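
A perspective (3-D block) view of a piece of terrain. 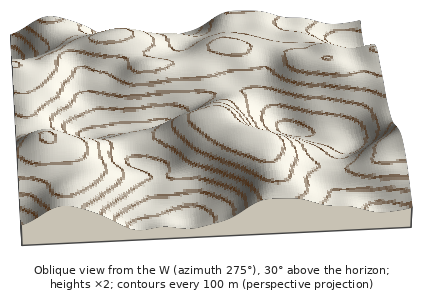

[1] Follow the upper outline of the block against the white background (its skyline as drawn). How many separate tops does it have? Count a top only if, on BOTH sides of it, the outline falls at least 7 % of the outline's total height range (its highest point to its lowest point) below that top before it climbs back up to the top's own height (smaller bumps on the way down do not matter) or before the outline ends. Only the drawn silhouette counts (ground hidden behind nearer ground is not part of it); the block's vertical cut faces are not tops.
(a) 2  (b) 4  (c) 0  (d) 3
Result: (a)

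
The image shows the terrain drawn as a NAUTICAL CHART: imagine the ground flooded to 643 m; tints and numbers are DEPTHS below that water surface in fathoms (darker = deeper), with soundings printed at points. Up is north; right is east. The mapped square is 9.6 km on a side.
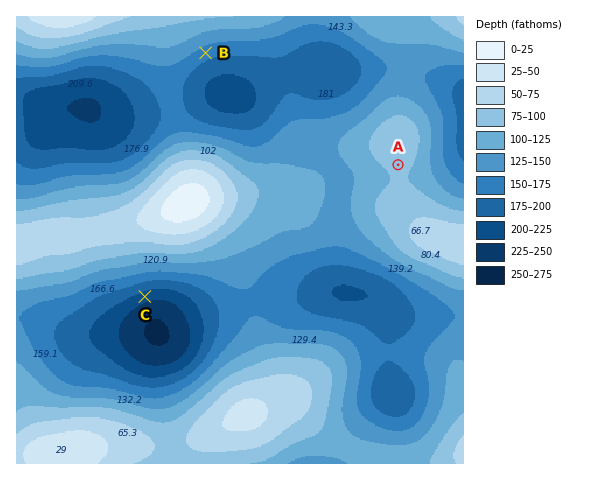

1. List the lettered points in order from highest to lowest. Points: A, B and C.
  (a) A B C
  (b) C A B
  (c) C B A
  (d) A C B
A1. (a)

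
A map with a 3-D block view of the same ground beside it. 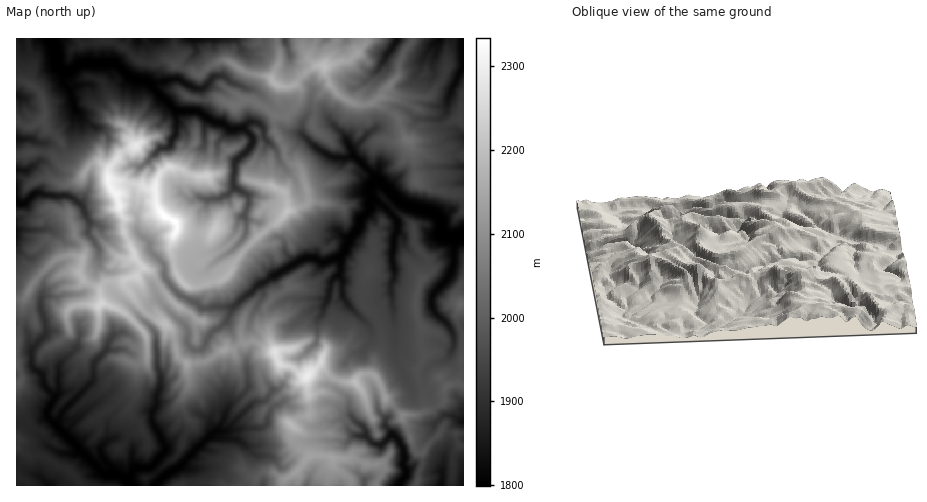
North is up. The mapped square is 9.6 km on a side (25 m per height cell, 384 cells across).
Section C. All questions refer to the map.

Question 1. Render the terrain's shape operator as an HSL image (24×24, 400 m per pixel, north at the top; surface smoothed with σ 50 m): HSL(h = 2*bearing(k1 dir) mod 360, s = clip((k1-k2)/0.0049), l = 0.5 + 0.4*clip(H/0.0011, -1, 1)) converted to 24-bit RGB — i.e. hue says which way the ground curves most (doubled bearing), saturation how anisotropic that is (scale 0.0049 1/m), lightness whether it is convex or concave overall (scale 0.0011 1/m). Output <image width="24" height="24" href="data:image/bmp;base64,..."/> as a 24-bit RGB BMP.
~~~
<image width="24" height="24" href="data:image/bmp;base64,Qk32BgAAAAAAADYAAAAoAAAAGAAAABgAAAABABgAAAAAAMAGAAATCwAAEwsAAAAAAAAAAAAAtq6HgFWCeJ2Jj7ywgVJIgVJETapshDi6P7xqsmO2g3uxkW+enJXCapLT4ILJT0C6uaDBdMWYaxx87MyTCDZN7M6qJilbyK91jqmCe6+vYqBLbT5LkUOAv8Ofg0WLL5Zj2Gx7MXpwpXaBh6iidFWTajgvk3Y70ZOWhrjBp4jVxOLtwqD4MAVa8vXGOkVir5FYta2RY6mWj0urjFB8ULJrrpZiYqikfjywl7RhsH9UMYNUhFNEnU5zc02Qu711W7BqpphWKIQlSxYIQrgAMwAYquKcy3XEf8HMoa14hEFkmUukYaOvq3upfIOYnr2MUSZxqKlsqr2FaEuUNmSNqUJyG3KC2vHmxGeTV4pSmFA6mg+RwssAy/fmmnDPLYItc3Ell6V5RnGVy202dUi/Z45dlXKKrpmDHTRJ0pOGjJ5YZ5V+PlyDJKh9Rc0hVzYX1c5lRHGOZC5y1+/HjA3uMbmfbUpDvoGpZEmayuLBqCuJQEWeTp1SoVJVblVgp4JkE1Bxv3pTzMqgg118U26AMGmYwy45G4JI8PTXK22IVVzl5cnzge28WzhefGWGf5GnmoTBx8Imy6ddMWFnzaucHjmEoqPXzovWATjgQc/Hz8rvt2vFmL5+KSBavE6DaP+eNpfS8K21ESIcjJ9BullWb1l3mIR7WohZsWx0tzk2U6TQxW+PPyKdF8k2oqwj0m4pzwDQgup1XEARLEWO2LXnVXDLy/HfyaTsIHX/+eekikiqUXt5l3tqb2l6jpJ8opeCKo6/wVFJJlee7eOOCxIo+OjTJwwbmP+QeQDJn33h2zinKOPFOih5nMA+08mVHTIZiI48fkIue2Bik1uMk5t6bWN/hq2GeLbJpyERoMuBIRle6tf0d1fg+MTzmtrxzxmsQ8teR2v1CKEyelEaCTwe4HKguKpLsWV8oIZbLoaAokFks4BQlKWOWUN7wdadKgs51OnV6Ju4FiREWnwWYHwa1cVnmEaEoMV1OcquPQAWhNrvs4zWjrR9Bi0RN8W81pfOdYyxKGeF3jHVs7CVkaVrQjaH1bSeCSol266aS3iB6YPiPm/Eut2iJSVswUQ64rWKMxe8cu5wdFheUZGW8drkblaKIGEYBjcE4pSQ30e8JBl7trGbv8mvIxRcoamL3rbVEFRViUGWOYBYgH3U6+HAEgtA0E7L1fDHKQopqtV7ZHd0lJ9GFZxR45zBZ5u21HPZG0UMktwiFl5bwpaSycaaGzeHlsqDuWuxKU2mbGYqg5s9azk7MeRCkhZ24tlkSRUhK1dM8/DAOF2A4cDRSMbADjX052e3Wqk+W4GDYI9OekAjK3x84sy4DREv5OWmOUJYe3FAh5jVx6zUwOThXBR7w0ye2vLELSNrxurfs+nmVEuvfp3J5IavBBdfQ7tX7s7ibGG0f1BmtOTBE0FH1rBsHIfDsmI+ZzFH0llSfn8MbHsSVjwFLBUHhkdC5vXWMCllwuSiRzEsTi8SK0AIGa0CMwAPyMg0itSJyG2waHvCc503eTeHW7NZXyU9n3lEfsTHnNLTVtZlqqXfbmnF7Lr0XNnHcstjV5Pf9ZbNXUKMwM7u39f0AAJI1vX0mN/Wbi9UqcyKbW2t273gSU2nbTRhOpuT0ODKcHaUkaZhiZnTOa+kbJ6RRn2cgMzm+KHCXpANADMb8MblU3s7gTsosAARYNMbxW6dMVy2s86wRRMaXo8YYRZBOZpTtsF8gKluYZpnlklTaWUjh3UzYriDUnR5pKcpqEAo9NfdtoL/ADMh5IhbAHb5k4rgXACs4xUEmtSELggSq+vQXhuRMs6EwaHTjK66j6y8cWqMlZRclqTPmseWW4J4WDVRiCNfqvW8tJc+jl8vRhyY5+iNLwsEZToQDlkKhcgmtWxwO6WxiFY6m0lvladeI0koncOQbVM3SYuAun6qVykwuMmYd12OWUqaWaSEiLVYp2JefDhIaR8xP6n2u8Dov9Dlp6nksEJ0dXFCSKaNj0VtktzLnJ/br5zWTaqWh5HNa7NeUTibmcfEi7aIYkNoZZ23fcGljGZbZVc+YiklT9QNbDMKB0UIlTEQSygWoN7jn6bepDiuhNBmXHw4N2Mqa1O315RkUHVVxoCEF09cm5t8kXZWkFRgQm86ZFo5XDE6kIfFhIHGvcfmfLbU4Z3tzvD1ZpDYuUpIKTSN1Yy6zcvpr4LHe9BwCSks5cCsQGpwmVmqNme7iahXf09wfFyZtojAkYm4e8PEU6Z0WIJ9mLB4Vip6UnUqhVkqjUBTVKl8Ygu+vNOxTIawaFGb68C/NnnDCpqkxoaBL2NnwE5r"/>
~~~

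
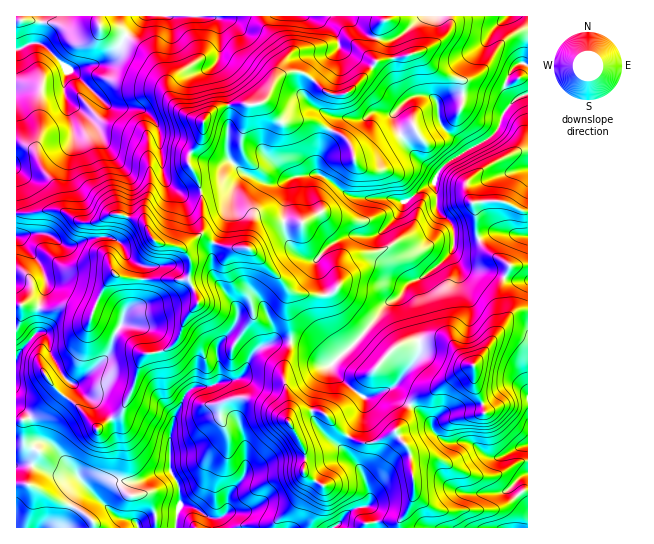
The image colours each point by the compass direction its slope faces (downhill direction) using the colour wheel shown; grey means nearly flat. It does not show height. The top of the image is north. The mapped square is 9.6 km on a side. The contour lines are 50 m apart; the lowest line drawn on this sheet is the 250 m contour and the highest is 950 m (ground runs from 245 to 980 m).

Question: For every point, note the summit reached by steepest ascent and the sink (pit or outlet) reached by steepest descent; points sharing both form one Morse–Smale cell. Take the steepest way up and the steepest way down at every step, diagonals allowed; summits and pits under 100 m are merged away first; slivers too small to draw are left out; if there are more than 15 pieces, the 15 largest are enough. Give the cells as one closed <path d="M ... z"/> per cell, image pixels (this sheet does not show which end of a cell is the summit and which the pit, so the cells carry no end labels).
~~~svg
<path d="M527 16l-141 0-7 11-6 22 0 8 3 5-23 27-10 6-10 0-7-3-13-12-8 10 0 7 6 8 20 11 9 2-7 5-10 23-6 15 1 14-21 1-19 8-11 0-16-8-9-1-24 13-17 5 2 38-4 4 20 10 12 3 18 0 34 33 5 9-1 20 4 16 0 15 12 3 10 5 14 16 3 0 26-23 30-38 11-5 14-18 14-5 26-24 6 10 10 7 26 3 17 8 18-1-1-14-17 0-20-12-7-7-7-15 0-18-3-8 6-4 24 0 19 10 6-1z"/><path d="M202 236l-4 0-18 11 7 6 4 8-2 21 8 15 0 8-10 12-8 21-14 13-22 2-28-26-49-20-20 2-16-5-14 2 1 222 195-1 0-8-2-2-19-10-11-2-1-20-8-12-2-7 0-25 6-26 10-21 5-5 5-2 14 0 12-6 14-1 9-6 7-17 8-9 18-7 13 0 1-15-4-16 1-20-5-9-34-33-18 0-12-3z"/><path d="M290 341l-13 0-18 7-8 9-6 14-4 6-11 4-9 0-12 6-14 0-10 7-10 21-6 26 0 25 2 7 8 12 1 20 11 2 19 10 3 11 121 0 16-17 11-4 8 0 2 2 4 12 23 0 10-11 7-20-4-36-3-7-8-8-5-8-18 10-16 2-18-10-18-20-7-2-21 2-8 8 0-14-5-26 0-14 7-20z"/><path d="M142 16l-126 1 0 196 14 0 27-4 25 14 11 0 21-10 9 2 20 6 12 20 28 6 20-16-2-38-19 0-8-4-9-8-5-31 0-17-5-12-10-10-8-3-22 0-8-3-35-34 1-2 13-4 15-1 10-5 13-21z"/><path d="M307 16l-164 0-19 22-13 21-10 5-15 1-13 4-1 2 35 34 8 3 22 0 8 3 10 10 5 12 0 17 5 31 9 8 8 4 19-1-4-14-9-16 0-4 15-23 0-12 2-5 12-10 8-3 37-2 5-5 8-17 10-8 16-1 12 8 10-11 6-12 10-8 0-8-6-11-8-7z"/><path d="M451 252l-26 24-14 5-14 18-11 5-30 38-25 23 2 6 30 26 7 0 13-6 8-2 11 12 8 4 7-8 14-5 36-25 7-2 34-47 9-7 11-2-1-29-17 0-17-8-26-3-10-7z"/><path d="M57 209l-41 5 1 91 13-1 16 5 20-2 13 6 12 3 10-25 13-16 16 4 41 1 12 0 6-3 2-16-4-8-8-6-24-6-12-20-29-8-21 10-11 0z"/><path d="M301 72l-12 0-10 4-17 27-37 2-8 3-12 10-2 5 0 12-15 23 0 4 9 16 5 14 16-4 24-13 9 1 16 8 11 0 19-8 22-2-2-13 6-15 10-23 7-5-9-2-22-13-4-6 0-7 7-11z"/><path d="M411 405l-3 4-4 12-8 9 15 24 4 33-3 14-11 17-2 9 128 1 1-21-15-18 0-4 15-12 0-27-11 2-16 9-10 0-20-14-21 0-7-3-10-9-4-10z"/><path d="M527 309l-10 2-9 7-34 47-7 2-36 25-14 5-6 6 18 18 4 10 10 9 7 3 21 0 20 14 10 0 16-9 11-3z"/><path d="M291 341l-7 26 0 14 5 26 0 14 8-8 21-2 7 2 18 20 18 10 16-2 16-8 8-8 8-20-7-4-11-12-8 2-13 6-7 0-16-12-34-36-10-5z"/><path d="M117 275l-3 0-9 10-13 30 27 14 24 24 11 0 13-4 12-11 8-21 10-12 0-8-8-15 0-4-6 2-53-1z"/><path d="M385 16l-77 1 21 8 10 16 0 8-10 8-16 22 13 13 7 3 10 0 10-6 18-19 5-8-3-5 0-8 4-18 8-12z"/><path d="M503 201l-24 0-6 2 3 10 1 24 13 16 17 11 20 1 1-54-6 0z"/><path d="M369 507l-8 0-11 4-15 16 30 1 2-5 8 0-2-10z"/>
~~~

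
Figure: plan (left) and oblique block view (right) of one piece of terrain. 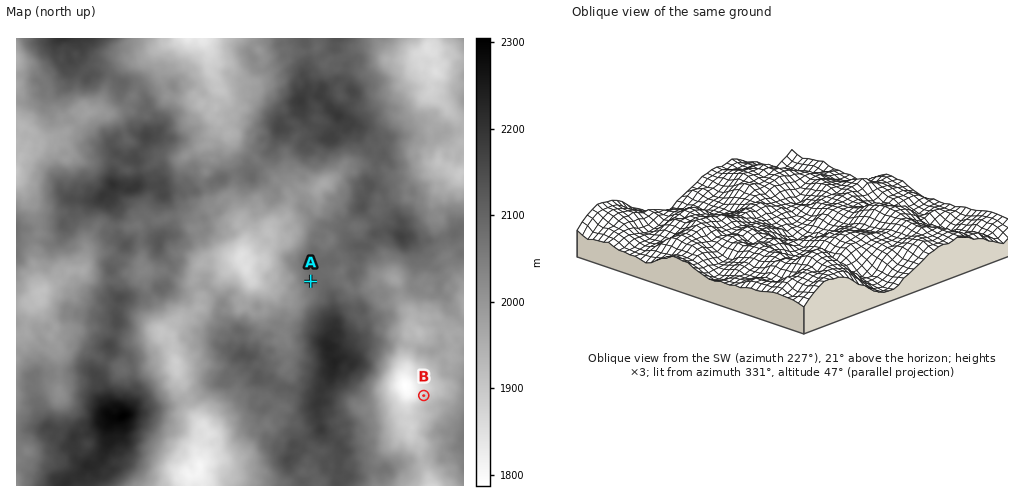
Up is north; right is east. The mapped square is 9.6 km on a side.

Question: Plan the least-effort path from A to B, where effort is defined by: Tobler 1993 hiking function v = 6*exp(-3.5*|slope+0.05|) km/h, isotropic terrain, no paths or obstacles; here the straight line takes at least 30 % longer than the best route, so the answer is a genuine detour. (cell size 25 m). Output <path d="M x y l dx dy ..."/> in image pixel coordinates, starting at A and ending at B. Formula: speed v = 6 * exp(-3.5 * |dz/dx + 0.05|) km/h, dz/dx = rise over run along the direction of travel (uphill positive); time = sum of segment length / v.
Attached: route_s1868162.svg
<path d="M311 281l17 0 7 4 4 0 11 6 6 0 12 5 13 11 2 1 7 0 3 2 4 7 0 13 6 12 3 3 5 3 1 1 5 9 1 1 5 3 2 2 5 9 0 7 1 3 0 4-1 3-6 6"/>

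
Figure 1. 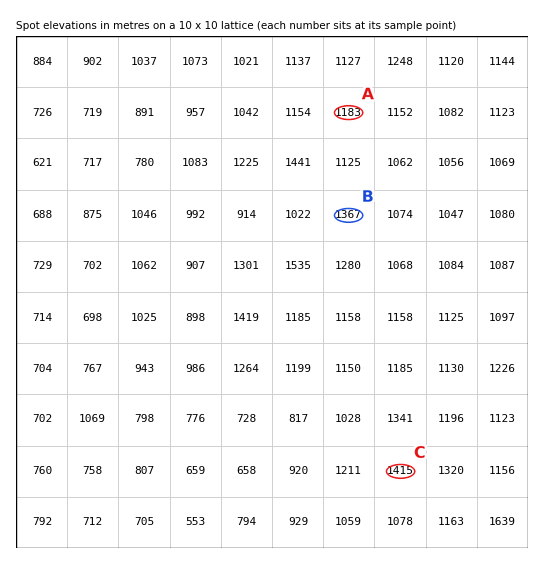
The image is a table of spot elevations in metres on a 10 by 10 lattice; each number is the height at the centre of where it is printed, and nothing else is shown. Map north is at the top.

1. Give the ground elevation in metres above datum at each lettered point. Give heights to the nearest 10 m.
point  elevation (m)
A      1180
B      1370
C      1410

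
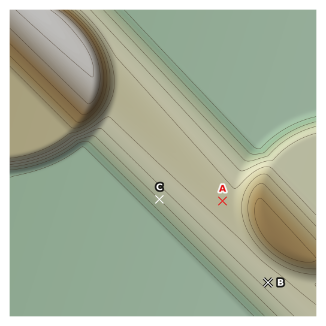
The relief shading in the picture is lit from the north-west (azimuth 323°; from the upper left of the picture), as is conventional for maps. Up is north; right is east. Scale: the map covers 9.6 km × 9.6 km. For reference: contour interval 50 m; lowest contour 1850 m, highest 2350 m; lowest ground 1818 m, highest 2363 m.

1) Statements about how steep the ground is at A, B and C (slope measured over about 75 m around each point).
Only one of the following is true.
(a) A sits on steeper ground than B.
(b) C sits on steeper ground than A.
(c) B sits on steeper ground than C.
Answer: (b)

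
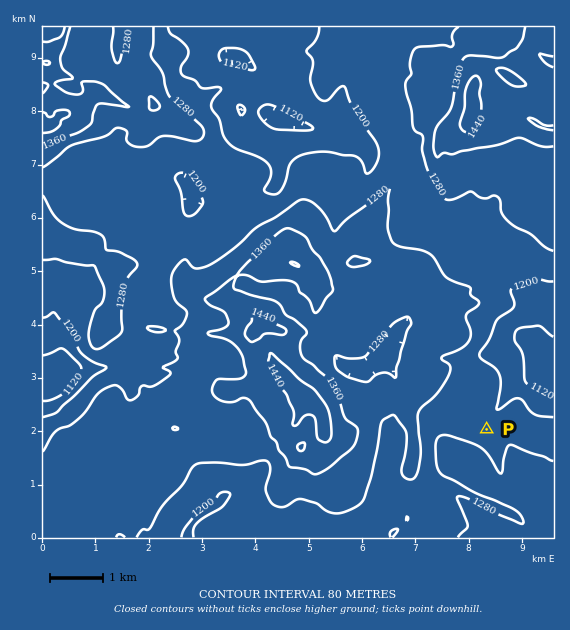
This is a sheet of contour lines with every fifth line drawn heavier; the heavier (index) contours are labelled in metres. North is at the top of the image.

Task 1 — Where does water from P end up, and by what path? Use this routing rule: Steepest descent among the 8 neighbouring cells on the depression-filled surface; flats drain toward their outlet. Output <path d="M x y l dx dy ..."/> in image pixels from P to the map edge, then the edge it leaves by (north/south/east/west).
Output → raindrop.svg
<path d="M487 429l0-12 20-18 0-2 16-16 6-1 8-4 8-8 8 0"/>
exit: east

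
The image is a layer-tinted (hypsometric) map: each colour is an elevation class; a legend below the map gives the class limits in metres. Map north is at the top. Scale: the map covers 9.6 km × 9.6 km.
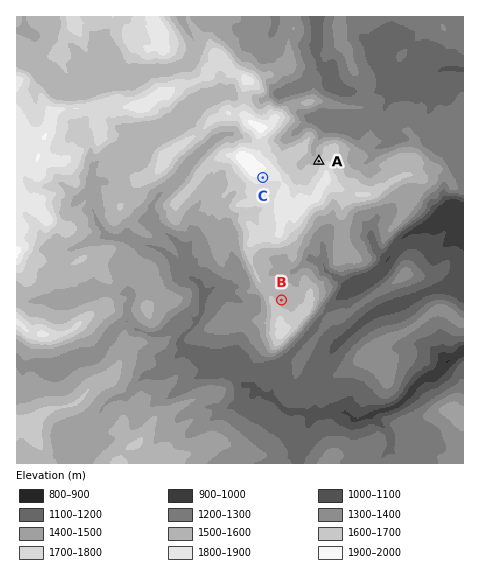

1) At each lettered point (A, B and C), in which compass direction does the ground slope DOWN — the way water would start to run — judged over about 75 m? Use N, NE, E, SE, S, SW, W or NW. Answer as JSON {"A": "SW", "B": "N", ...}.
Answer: {"A": "NW", "B": "NE", "C": "SE"}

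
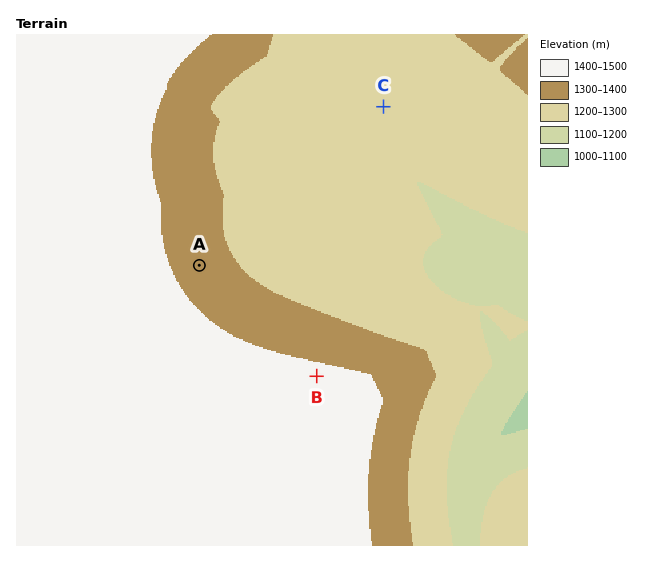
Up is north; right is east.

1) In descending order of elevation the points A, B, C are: B A C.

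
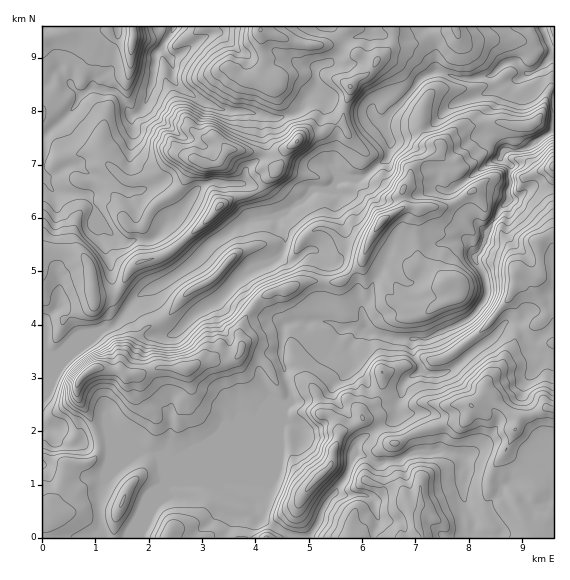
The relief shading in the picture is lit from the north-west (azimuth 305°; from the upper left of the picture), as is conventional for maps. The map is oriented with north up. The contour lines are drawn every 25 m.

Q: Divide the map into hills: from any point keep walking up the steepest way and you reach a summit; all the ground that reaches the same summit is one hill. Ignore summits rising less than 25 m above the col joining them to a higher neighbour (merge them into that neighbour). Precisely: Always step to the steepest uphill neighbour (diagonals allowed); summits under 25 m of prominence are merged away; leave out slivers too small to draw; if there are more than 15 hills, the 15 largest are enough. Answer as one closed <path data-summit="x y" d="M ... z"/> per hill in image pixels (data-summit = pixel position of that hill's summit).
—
<path data-summit="548 408" d="M513 322l-6 0-18 19-38 29-11 4-12 0-7-4-12 7-7 10 0 6-5 12 0 11-6 6-11 4-16 11-7 7-2 8 21 11 23-2 14-8 10-2 9 2 11-3 18 5 4 4 2 12-4 13 0 13 3 11 8 15-1 9 3 6 77 0 1-178-19-10-16-23z"/><path data-summit="92 369" d="M315 250l-7 0-9 8-10 4-10-5-8 5-20 7-34 33-22 12-19 19-3 0-7-8-8-12-5-12-2-12-14 8-24 29-13 4-21 17-24 10-12-4-1 74 7 2 10 13 9 4 8 0 5-4 30-3 20 10 13 4 9 0 18 8 9-2 77-32 23-21 7-1 3-4 0-10-9-34 2-30 12-6 31 0 0-10-3-4 3-46z"/><path data-summit="196 160" d="M163 49l-8 6-2 28-7 20-7 10-8 3 3 16-4 20 0 20-4 9 1 2-2 1 0 5-13-4-15-10-6 0 0 12-4 9 7 9 1 10 12 16 16 11 8 0 5-3 13 2 6-3 10-13 14-12 18-24 14-7 30 1 4-4 1-10 14-10 6-7 0-8-4-11-1-18-14-4-18 0-10-2-16-7-22-13-8-10 0-15z"/><path data-summit="321 475" d="M323 321l-28 0-12 6-2 30 9 34 0 10-3 4-4 0-68 67-2 5 1 7 9 9 13 8 13 4 14 16 29 17 16 0 2-2 9-15 6-16 21-28 11-33 7-7 16-11 11-4 6-6 0-11 4-8-1-3-13 1-12-4-6-4-6-11-8-8-5-21 11-17-6-3-14 2-8-6z"/><path data-summit="381 221" d="M391 141l-4 18-23 18-8 2-16-2-9 13-16-1-12 12-28 16 3 11 7 8 0 9-6 10 4 4 6 3 4-1 15-11 9 1 8 8 1 12-3 14 0 22 3 4 0 10 15 8 14-2 5 3 6-1-4-24 8-9 3-12 23-45 7 0 6-5 14 0 13 9 29-4 6 5 5 11 10-18 1-5-24-24-8-12-1-7-9 2-8-6 1-10-11-8-5-14-5-4-12-6z"/><path data-summit="261 29" d="M332 26l-157 0-13 22 9 12 2 19 2 4 28 19 20 8 24 1 18 6 15 1 15-4 7-6 4-9 9-11 2-21 14-5 10-10 2-8 4-4z"/><path data-summit="517 271" d="M540 187l-9 0-11 10-11 2-8 9-14 23-2 10-10 15 0 5 10 15 2 12-1 9-8 12-10 10-15 8-25 11-12 0-3 2 0 12 10 19 5 3 12 0 11-4 38-29 18-19 6 0 5 3 17 25 13 8 6 1 0-170z"/><path data-summit="419 527" d="M443 450l-11 3-19 0-14 8-10 0-6 2-7 0-12-8-9-2-9 24-21 28-6 16-10 16 166 1-2-6 1-9-8-15-3-11 0-13 4-11-2-14-4-4z"/><path data-summit="449 280" d="M423 234l-14 0-6 5-7 0-6 9-5 16-12 20-3 12-8 9 0 8 6 18 25 7 35 0 40-19 15-16 4-10-1-13-11-19 0-8-4-9-6-5-29 4z"/><path data-summit="133 37" d="M173 26l-130 0-1 110 2 1 30-29 7-14 12-7 23 6 9 10 6 12 8-2 7-10 7-20 2-28 8-8z"/><path data-summit="93 291" d="M43 175l-1 146 18-15 7 7 12 22 16-1 5-4 13-4 14-17-13-9-4-39-15-42 0-10-4-9-7-6-27-1-5-3z"/><path data-summit="220 205" d="M217 182l-6 0-14 7-18 24-14 12-10 13-6 3-13-2-5 3-8 0-14-9-14-17 15 45 4 39 6 6 7 3 16-16 37-20 11-8 21-23 39-23 12-2-4-21-7-10-8-3z"/><path data-summit="297 141" d="M316 93l-7 2-7 13-7 6-15 4-18-2 0 17 4 11 0 8-6 7-14 10-4 14 10 3 5 5 7 27 12-1 9-4 18-12 12-12 16 1 8-13-8-10 6-20 0-22-11-26z"/><path data-summit="351 87" d="M429 26l-4 0-12 12-16 0-21-4-4-3-5 4-19 4-12 19-8 5-11 4-2 21-2 4 28 14 30 5 12 12 40-46 14-6-2-27z"/><path data-summit="53 515" d="M44 427l-2 1 0 109 57 1 2-3 0-46 9-16 28-22-27-12-30 3-5 4-8 0-9-4-7-11z"/>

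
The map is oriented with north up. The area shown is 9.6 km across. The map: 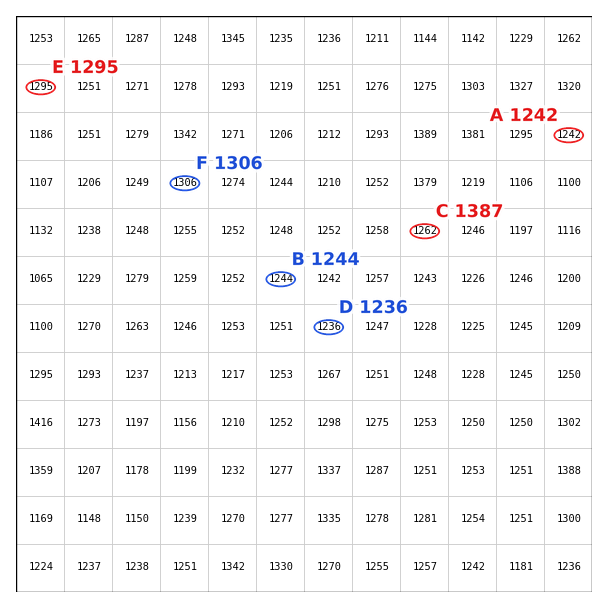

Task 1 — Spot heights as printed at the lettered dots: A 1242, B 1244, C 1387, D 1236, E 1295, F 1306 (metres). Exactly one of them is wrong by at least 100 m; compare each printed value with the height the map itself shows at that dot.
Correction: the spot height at C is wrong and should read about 1262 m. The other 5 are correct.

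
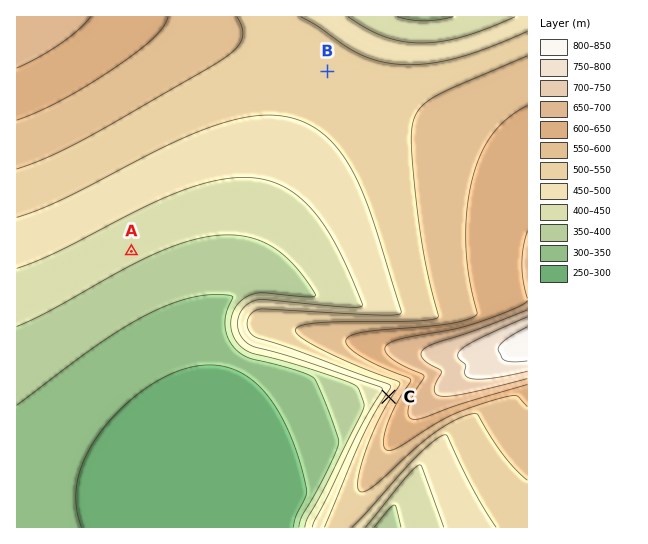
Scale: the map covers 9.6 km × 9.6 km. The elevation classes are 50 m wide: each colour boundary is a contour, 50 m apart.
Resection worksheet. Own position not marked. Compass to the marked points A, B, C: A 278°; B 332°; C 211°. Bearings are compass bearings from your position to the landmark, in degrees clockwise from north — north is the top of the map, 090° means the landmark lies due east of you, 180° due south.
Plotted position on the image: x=448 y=297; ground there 570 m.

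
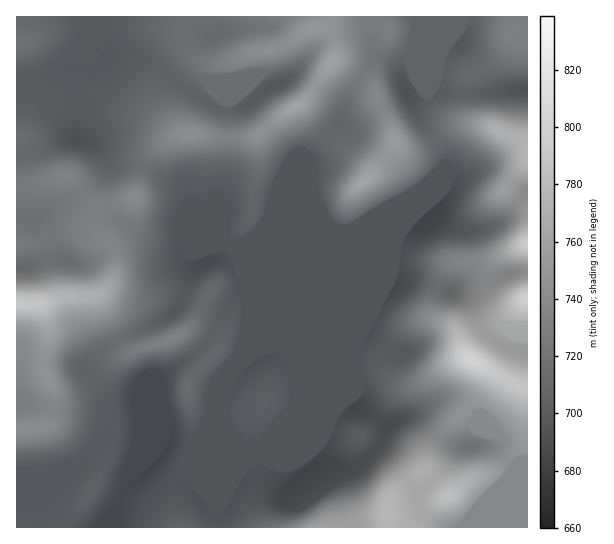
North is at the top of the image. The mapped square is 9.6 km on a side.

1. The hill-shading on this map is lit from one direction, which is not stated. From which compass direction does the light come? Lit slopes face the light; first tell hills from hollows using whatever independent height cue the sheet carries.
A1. S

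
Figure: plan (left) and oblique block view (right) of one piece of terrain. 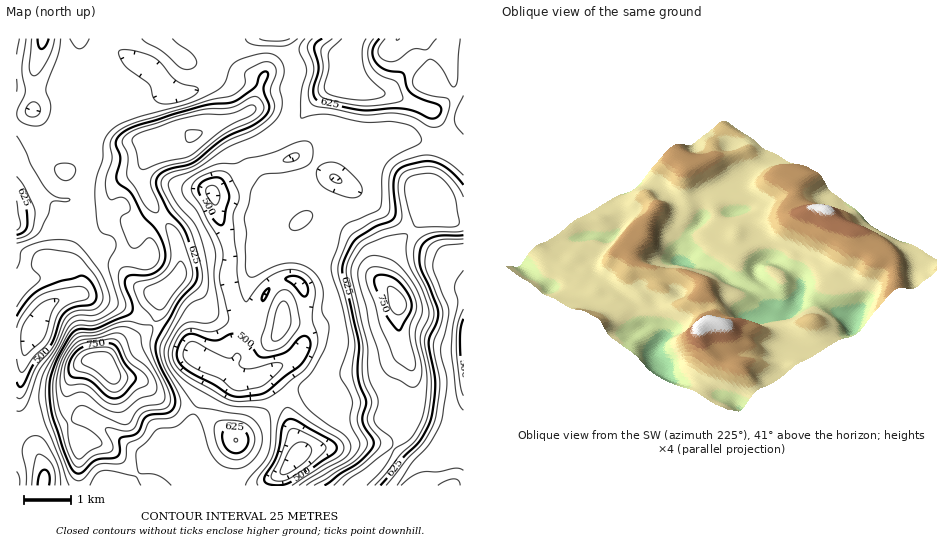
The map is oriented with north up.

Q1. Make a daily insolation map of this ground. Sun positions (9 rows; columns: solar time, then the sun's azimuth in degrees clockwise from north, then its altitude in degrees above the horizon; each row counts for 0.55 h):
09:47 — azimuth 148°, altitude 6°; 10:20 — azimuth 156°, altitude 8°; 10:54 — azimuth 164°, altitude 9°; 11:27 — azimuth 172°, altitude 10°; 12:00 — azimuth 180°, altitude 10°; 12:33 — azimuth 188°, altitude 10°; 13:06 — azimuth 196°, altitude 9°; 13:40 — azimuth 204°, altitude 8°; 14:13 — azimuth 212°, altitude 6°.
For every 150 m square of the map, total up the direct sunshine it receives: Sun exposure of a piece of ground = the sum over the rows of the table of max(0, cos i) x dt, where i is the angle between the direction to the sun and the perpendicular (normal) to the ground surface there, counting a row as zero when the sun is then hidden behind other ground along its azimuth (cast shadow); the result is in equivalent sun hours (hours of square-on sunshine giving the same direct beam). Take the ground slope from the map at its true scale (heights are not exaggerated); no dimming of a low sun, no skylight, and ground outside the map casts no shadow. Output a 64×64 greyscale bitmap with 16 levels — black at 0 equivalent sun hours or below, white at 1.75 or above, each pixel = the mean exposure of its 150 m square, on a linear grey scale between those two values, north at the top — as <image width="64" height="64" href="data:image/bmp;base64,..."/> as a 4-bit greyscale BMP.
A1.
<image width="64" height="64" href="data:image/bmp;base64,Qk12CAAAAAAAAHYAAAAoAAAAQAAAAEAAAAABAAQAAAAAAAAIAAATCwAAEwsAABAAAAAAAAAAAAAAABEREQAiIiIAMzMzAERERABVVVUAZmZmAHd3dwCIiIgAmZmZAKqqqgC7u7sAzMzMAN3d3QDu7u4A////AGd3ZXm6h3eIh2VEVWZmd4iHYwAAAAABI1et24VEVCI1VniHisypiZmGQ0RWZnd4iJmqYQAAAAAAJHrdt1REMiNFeamb3czMyoZUVWZmd3iaqbzHIAAAAAABN6zKdUREM1V5qqu83v7JdmZmZmZ3iry6mspjEAAAAAATasynZVVVZniau5rO7adndmZmZnebzcqYmnVCEAAAABE3vuuGZmZ3iZqpiJqXZomHd3dmd5qqqYd4h2VEMzMzM0WM/admZniZmZhmZURq3Kh3d3Z3iHZndnd4iImZh2eIh3nNuXZmeJmallQzNr7sqIh3d3d1MjRWZ3irzMuYirupiJu6h2ZneJqWQzV7zLqZmZh3d1MQEkVomrzLqYeKuph3ibqHZlZ3ipdVaby6mr3duYd1MQASRWiszLmHdmd3d3d4mYdlRWeJiHiavLmb7/7Jh2QhABI0Z5qpmHdmVERmZmeIdmU0Z4iImavNy6ve25dlQyEAABJGiIh3dmZVVWZmZ3h3ZCNXd4maq97suqqXVERCEAAAACV3h3Zmd3iHdmZ3d3dkI0Zniru8zcy7qWQzMyEAAAAAE1Z3Zmd4mqh3d3d3d2QzRVZ6zdzLqqqXQiIhAAEREiIRNEVmZ3iZmHd4iHZmZTM0RGnO3Ll2ZUMiEQABI1ZmVCIRI1Zmd3d3eImYZVZlMiIzR73bl0IRIiIQABJFZ4iHVCESRWZmZnd4mZdURVUyIRI0aZhlMREiMyISRWd2eKu4ZCI1VVVWZ3iZdURFVUMQARESMzIjMzNEVEVniHZ4rO2nQzRWVVVnd4dkRFVVVCEBEQAAACNERWd3ZompiJmazcllRFZlVnd3d1RFZmZUMhIRAAAAFFVniZmJq6mZqYebu5dlVmZ4iIiGVWd3ZmVDMyEAAAATRGeau7zMuqqYZWibuodmZ4mIiHZnmYd3dlRDMQAAAAERNpq83dy6qYdVVomYh2ZomYiIh3iql3iXZUMhAAAAAAI2q6qrqpl3d2VWZmZ4dniYd4mZmZmHial1QxAAAAAAJXm7upiIdlZ2ZVVlVWd3eId3iquod2Z5qoZTEAAAAAFHmqq7mHdlVnZURVVVVneIh3iIiHZURWiamGUxAAAAFXiYib3Jh2VXd3UzRERVZ4mIiIZUREM0V4m6mGQhAAFXiHZnreyXVFd4l0IjNWZniYiZhjIzMzRWaJmYhlQyR4h0IjWL3JdUV4mqYhJXiHiZiIhkIiMjRWZlZmZmVVeYdSAAE1iZdlZniau4Z5uoeJmHdTERIiNGd3VDNFRGmpdjEAABNWZWZ3d4is3d3Kh3d2VCABIjNFZ4dlVERWmpdlMhABI0REZ4dmd4q83Kh2VURCERI0RVZmd2d3iJu5hlVWVDRVVERnd2Zmd4mYd2ZDMzMzRFVmZmZoiZq7y6h2VWiHd3ZURVVWd2Zmd3dmZlMiM0VVZnd3d33cy7qZh3d2eZmJh1RFVFZ2ZmZnd2ZmVDIRNEVomrqs3/26qZiHeIiIiZmGRERDRmZmZneId3ZlMQASJFit7//9uoiIiHd4iId4mXQzRDNGZ3ZmZ4iHdmUxAAASRpzv/+Znd3d3d3iHZWiYUhIzIkZ3dmZmZ3d2ZUIRAAJHiaqpdWd3d3dmZ3ZUeZcxEjMzVmZmZmVVZnZlQzIQJWiId3ZWVWZ3d2ZndlaaljIjMzRFRVZmZlVVZlVUQzRXd3ZmZmVEVmZmZmd3eal0MzMiNERVZmZmZVVVVERFVnd3ZmZlU0RmZmZmZ3mql0M0RDNFZ3ZmZmZmZVQyI1Vmd3dmZlVDRWZmZmZmirqGQ0VmZ4iIh1VmZmZlQiJGZ2ZmZmZlQyNFZmd2ZmZ4mYd3iJqrypiHVVVVZmVDRoiHZmVEREQyI0Vmd3dmVVZniK3t7u7tyodlQzM0VmeJmHdlQyESIRElVmZmZmZURVZ5vv///93Kh3ZDIRJGiqqHdmUxAAAAATZmZlVVVmVWZnib3v//26mIiIh1Q0aJmHdmZTEAAAATRmZVVVVWZniHd3eJq9/9qIiJmruYZnd3dmZlQxAAATRmVVVWZmZmeJh3Zmd4rf/bqYeImrqHZnZmZmZUQzNFVmVVVWZmZmUzRVZmZmZ5z//cqHd4mpdmZmZmZmZVZ3d2ZEVVZmZmZSAAESRWZmaL7//sl3eIh3ZmZ3d3d3eJmXZDIjVmZmZlMQAAABI0VVac7//JdneHd3d4iIiImau6hUQhNGZmZmZTEAAAAAASIjWL3uuGZoiJmrzMy7u8zLqHV2VVZmZmZlQxAAAAAAAAABR5qYdmi83v/////u25d4iJmYdmZ3d3ZlQgAAAAAAAAACNFZmaL/////v/tuGMiWJiZh2Zmd3dmZVQQAAAAAAAAATRWZnnO7cupmZhTEAFHh2ZmdmZmZmZmVUEAAAAAARETVmZmVomYh3ZlVUIRJGeFVFVnZmVVZmVURFVUMiM0REV5d2ZERWZmVUMzVVRWeHVURWZmZmZVVUM1eIiHZVVmZWiHZlREZmZUIRJXiHiHZmVEVnd3ZmVUNGiZmYd2ZUQzJFZmZlVmZlMhEkeZmYdndkRGd3dmZVV4mpmHZmZlQyIRNWeIh2ZmVCIiRniZh2d2REV3d2ZmeKu6mGVVZlVDIhE1Z4mGZmZlQzM0Vnh3d3ZERniHZmeJqqmGRFVmVUQhABJGdlM0VniGVERFVmZ3dlRWeId3eIiJl1RFVmZmZTEAABIiESNWi8uFREVERX"/>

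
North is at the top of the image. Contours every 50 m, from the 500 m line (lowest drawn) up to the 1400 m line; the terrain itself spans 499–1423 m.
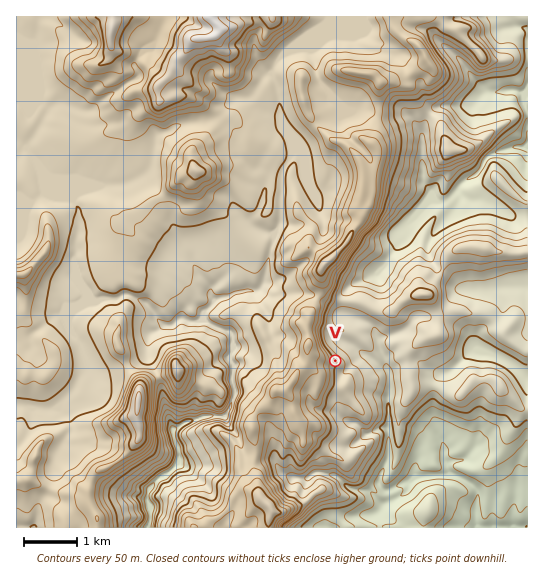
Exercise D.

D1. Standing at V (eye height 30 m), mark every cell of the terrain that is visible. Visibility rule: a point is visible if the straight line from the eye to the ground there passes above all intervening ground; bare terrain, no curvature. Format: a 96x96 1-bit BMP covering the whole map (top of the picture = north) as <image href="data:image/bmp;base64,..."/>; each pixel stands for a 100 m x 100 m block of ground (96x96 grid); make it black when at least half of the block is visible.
<image width="96" height="96" href="data:image/bmp;base64,Qk2+BAAAAAAAAD4AAAAoAAAAYAAAAGAAAAABAAEAAAAAAIAEAAATCwAAEwsAAAIAAAAAAAAA////AAAAAAAAAAAAAAAAAAAAAAAAAAAAAAAAAAAAASIAAAAAAAAAAAAAAeYAAAAAAAAAAAAAAfMAAAAAAAAAAAAGAfMAAAAAAAAAAAAGAbMAAAAAAAAAAAADg7EAAAAAAAAAAAAD/4AAAAAAAAAAAAAB/4AAAAAAAAAAAAAAAwAAAAAAAAAAAAAAH4AAAAAAAAAAAAAAD4AAAAAAAAAABgAAAcAAAAAAAAAADwAAAGAAAAAAAAAAD4AAADAAAAAAAAAAAAAAADAAAAAAAAAAAAAAABgAAAAAAAAADAEAABgAAAAAAAAAOAEAABwAAAAAAAAA+AEAABwAAAAAAAAA8AEAAAYAAAAAAAAAAAGAAAIAAAAAAAAAAOOAAAYAAAAAAAAAAMPAIAwAAAAAAAAAAAHAcGAAAAAAAAAAAAHg8GAAAAAAAAAADCHg+GAAAAAAAAAAPvHgfeAAAAAAAAAAf/vAPcAAAAAAAAAAf//gPYAAAAAAAAAA///gH4cAAAAAAAAAf//IA/8AAAAAAAAAf///AD8AAAAAAAAA////AD8AAAAAAAAB/+//ADwAAAAAAAAB/8//ADAAAAAAAAAB///+ABAAAAAAAAAB///+AAAAAAAAAAAB///+AAAAAAAAAAAB//8/AAAAAAAAAAAA//8eAAAAAAAAAAAAf//+AAAAAAAAAAAAf8H+AAAAAAAAAAAAcAH8AAAAAAAAAAAA+ADgAAAAAAAAAAAA/ACgAAAAAAAAAAAB/ADgAAAAAAAAAAAB/gBgAAAAAAAAAAAAfwBAAAAAAAAAAAAAPwAAAAcAAAAAAAAAH4AAAA8AAAAAAAAAD+AAAAcAAAAAAAAAB+AAIAAAAAAAAAAAA8AAAAAAAAAAAAAAAcAAAAAAAAAAAAAAAfAAAAAAAAAAAAAAAPgAAAAAAAAAAAAAAHwAAAAAAAAAAAAAAH8AAAAAAAAAAAAAAD+AAAAAAAAAAAAAAAPAAAAAAAAAAAAAAAPgAAAAAAAAAAAAAAPwAAAAAAAAAAAAAAHJwAAAAAAAAAAAAAGHwAAAAAAAAAAAAAEH8OAAAAAAAAAAAAGH/MAAAAAAAAAAAAGH/oAAAAAAAAAAAAAH/oAAAAAAAAAAAAAP/gAAAAAAAAAAAAAP/4AAAAAAAAAAAAAHgcAAAAAAAAAAAAAHAPAAAAAAAAAAAAAHAHgAAAAAAAAAAAAHADwAAAAAAAAAAAAOABwAAAAAAAAAAAAOAAQAAAAAAAAAAAAMAAAAAAAAAAAAAAAIAAAAAAAAAAAAAAAIAAAAAAAAAAAAAAAeAAAAAAAAAAAAAAAfgAAAAAAAAAAAAAAfgAAAAAAAAAAAAAAPwAAAAAAAAAAAAAAfgAAAAAAAAAAAAAAOAAAAAAAAAAAAAAAMAAAAAAAAAAAAAAAIAQAAAAAAAAAAAAAIBgAAAAAAAAAAAAAADgAAAAAAAAAAAAAADAAAAAAAAAAAAAAAAAAAAAAAAAAAAAAAAAAAAAAAAAAAAAAAAAAAAAAAAAAAAAAAAAAAAAAAAAAAAAAAAAA="/>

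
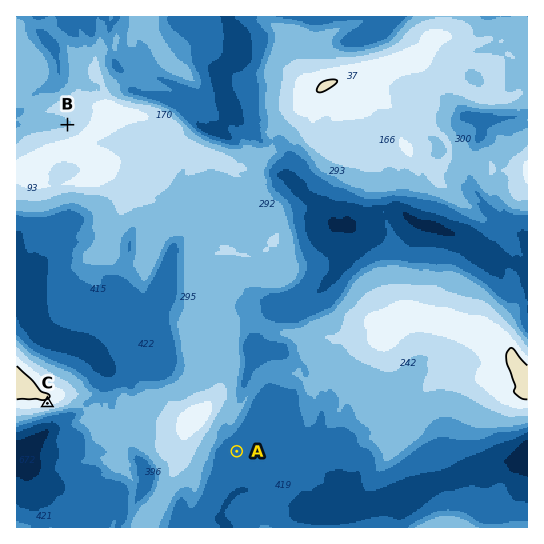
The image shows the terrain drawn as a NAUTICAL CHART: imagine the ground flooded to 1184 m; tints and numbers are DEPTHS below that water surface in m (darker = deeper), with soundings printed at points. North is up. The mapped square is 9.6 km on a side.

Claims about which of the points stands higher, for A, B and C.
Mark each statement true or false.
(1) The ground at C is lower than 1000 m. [false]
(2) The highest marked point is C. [true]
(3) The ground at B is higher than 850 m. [true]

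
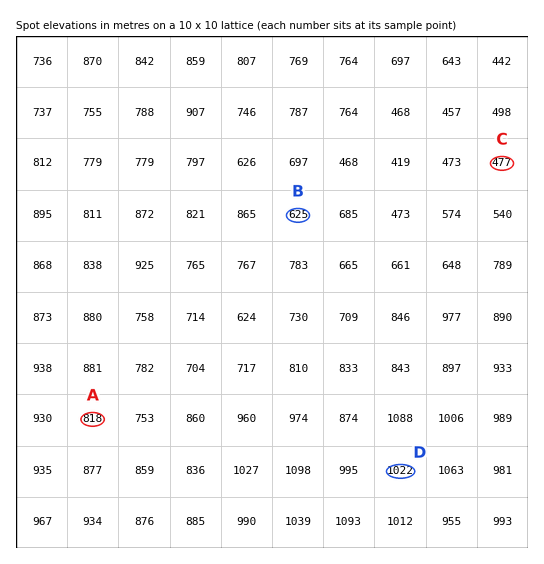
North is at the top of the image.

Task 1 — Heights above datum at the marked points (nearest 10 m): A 820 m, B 630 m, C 480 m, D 1020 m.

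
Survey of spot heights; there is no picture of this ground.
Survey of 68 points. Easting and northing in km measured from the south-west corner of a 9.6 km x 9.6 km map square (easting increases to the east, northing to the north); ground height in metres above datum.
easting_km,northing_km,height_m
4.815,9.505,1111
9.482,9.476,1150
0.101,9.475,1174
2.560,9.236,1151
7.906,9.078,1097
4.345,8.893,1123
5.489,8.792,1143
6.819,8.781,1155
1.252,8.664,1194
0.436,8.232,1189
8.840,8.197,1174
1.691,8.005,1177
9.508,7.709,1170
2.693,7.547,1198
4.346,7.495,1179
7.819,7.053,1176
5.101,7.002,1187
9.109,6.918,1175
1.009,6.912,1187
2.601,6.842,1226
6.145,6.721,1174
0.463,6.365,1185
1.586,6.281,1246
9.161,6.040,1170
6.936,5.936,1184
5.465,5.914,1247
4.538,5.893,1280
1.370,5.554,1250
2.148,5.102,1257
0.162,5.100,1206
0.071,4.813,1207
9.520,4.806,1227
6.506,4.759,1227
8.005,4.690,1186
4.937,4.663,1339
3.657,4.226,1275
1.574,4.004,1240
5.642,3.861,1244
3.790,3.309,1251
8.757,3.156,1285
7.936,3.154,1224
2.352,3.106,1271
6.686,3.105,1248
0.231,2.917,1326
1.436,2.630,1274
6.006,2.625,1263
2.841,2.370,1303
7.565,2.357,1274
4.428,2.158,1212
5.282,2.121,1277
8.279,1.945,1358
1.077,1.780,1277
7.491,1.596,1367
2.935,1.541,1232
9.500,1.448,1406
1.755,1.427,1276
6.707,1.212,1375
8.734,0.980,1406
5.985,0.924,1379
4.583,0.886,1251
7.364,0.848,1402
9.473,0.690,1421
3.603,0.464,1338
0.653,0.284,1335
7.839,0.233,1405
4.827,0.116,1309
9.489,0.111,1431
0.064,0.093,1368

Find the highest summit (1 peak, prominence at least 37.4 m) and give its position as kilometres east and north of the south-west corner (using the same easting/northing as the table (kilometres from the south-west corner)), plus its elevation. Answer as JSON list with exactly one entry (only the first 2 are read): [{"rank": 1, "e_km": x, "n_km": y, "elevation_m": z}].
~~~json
[{"rank": 1, "e_km": 4.94, "n_km": 4.59, "elevation_m": 1340}]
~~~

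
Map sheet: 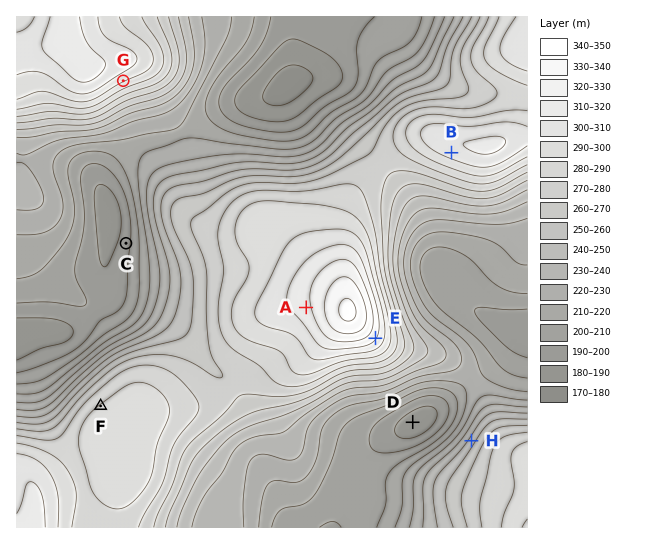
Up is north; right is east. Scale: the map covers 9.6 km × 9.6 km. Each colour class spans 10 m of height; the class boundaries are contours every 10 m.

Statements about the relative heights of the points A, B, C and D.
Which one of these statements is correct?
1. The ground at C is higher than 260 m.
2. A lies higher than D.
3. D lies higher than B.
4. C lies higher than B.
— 2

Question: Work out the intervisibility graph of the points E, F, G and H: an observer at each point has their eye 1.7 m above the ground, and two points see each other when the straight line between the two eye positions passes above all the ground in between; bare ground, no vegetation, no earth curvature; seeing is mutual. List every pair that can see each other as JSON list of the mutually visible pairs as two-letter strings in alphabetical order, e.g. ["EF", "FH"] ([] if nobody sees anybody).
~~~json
["EH", "FG"]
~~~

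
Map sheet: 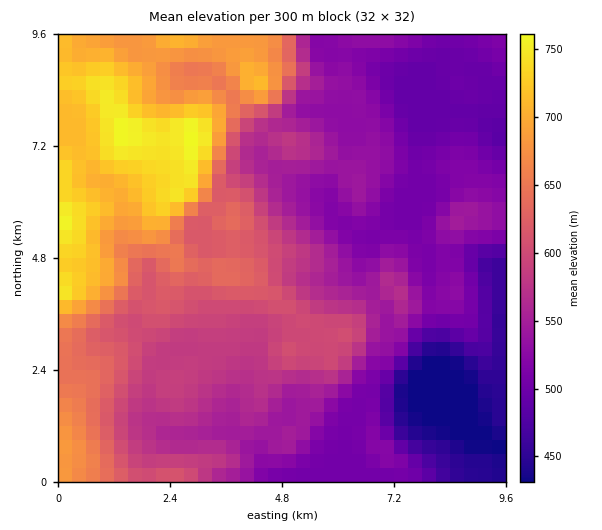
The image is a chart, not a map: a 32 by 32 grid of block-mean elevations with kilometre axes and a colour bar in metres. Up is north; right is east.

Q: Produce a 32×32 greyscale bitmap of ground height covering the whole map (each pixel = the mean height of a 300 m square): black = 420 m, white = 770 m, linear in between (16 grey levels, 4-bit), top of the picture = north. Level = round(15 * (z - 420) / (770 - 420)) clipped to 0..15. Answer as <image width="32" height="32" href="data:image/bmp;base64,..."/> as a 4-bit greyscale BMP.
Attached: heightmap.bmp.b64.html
<image width="32" height="32" href="data:image/bmp;base64,Qk12AgAAAAAAAHYAAAAoAAAAIAAAACAAAAABAAQAAAAAAAACAAATCwAAEwsAABAAAAAAAAAAAAAAABEREQAiIiIAMzMzAERERABVVVUAZmZmAHd3dwCIiIgAmZmZAKqqqgC7u7sAzMzMAN3d3QDu7u4A////ALupmIiIdmVEREREREMyERG7qYd3d3dlVURERERDIhERu6mHdmZmZVVVREREMiEREbuph2ZmZlZVZUREQyEREBG6mHdmZmZmZVVUREMREAARqpmHd3dmZmZVVURDEAAAEaqph3d3dmZ2VmVUQxAAARGqqYd3d3d2d2ZnZEMRAAERqZmYd3d3d3eHeHZEMRARIamZiHd3d3d4iIiHVUIREiKpmIiHd3d3d4iIh2VTIjMyupmIiIh3d3eIiIdlVUREMty6mIiIiIiIiHd2ZWVERDLty6mJmIiZiIdmZlZlRVQy7dy5iZmZmZh2ZlVWZERUIt3cuYmpmZmYd2ZVVVREQyLd26qqqYmZiHdmVEVUREMz7tu7u5iJmYh2ZUREREVURO7cu8ypiZmHZVRERERFVVXu3czd2pmZdmVURURERFVV3dzM3u2omHZVVFVURERFVN3Mzd3uyYdmVVVVVERERETdzd3u7tl2ZmZVVVVERERE3d7u7u7qhmZ2ZVVVREREQ93e/u7v64ZndmVVVUMzRDPd3v7u7uyXdmZVVVQzMzMz3d7t3N3cqYdVVVVUMzMzM93u7cu7y6u6dVVVRDMzMzPd7t3Lqqqsy4ZlVUMzMzMz3d3cy6qqvMunVVRDMzMzM8zMy7u7u7y7lkREREMzM0Tcy7u8zMu7u5ZEVVVEQ0RE"/>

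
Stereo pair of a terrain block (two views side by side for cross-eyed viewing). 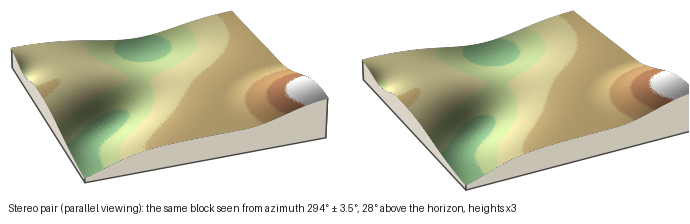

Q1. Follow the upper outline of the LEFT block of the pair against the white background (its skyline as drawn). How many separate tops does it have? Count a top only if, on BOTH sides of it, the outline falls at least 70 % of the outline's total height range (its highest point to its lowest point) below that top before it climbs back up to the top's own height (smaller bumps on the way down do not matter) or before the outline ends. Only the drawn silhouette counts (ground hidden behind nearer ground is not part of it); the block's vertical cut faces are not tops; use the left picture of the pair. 0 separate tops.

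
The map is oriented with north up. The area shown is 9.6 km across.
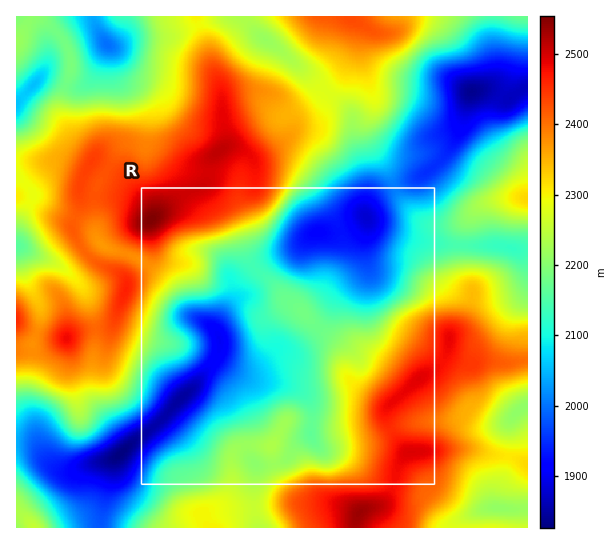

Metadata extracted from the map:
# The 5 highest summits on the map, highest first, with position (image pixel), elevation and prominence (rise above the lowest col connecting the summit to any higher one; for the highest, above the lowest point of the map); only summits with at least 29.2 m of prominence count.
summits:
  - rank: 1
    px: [151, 219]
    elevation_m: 2554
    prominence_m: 728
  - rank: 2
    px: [359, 513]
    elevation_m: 2535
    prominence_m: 396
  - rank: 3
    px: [418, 379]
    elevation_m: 2492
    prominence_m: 38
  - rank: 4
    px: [66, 338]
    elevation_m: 2482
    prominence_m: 73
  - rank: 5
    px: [126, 290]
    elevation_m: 2463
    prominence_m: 54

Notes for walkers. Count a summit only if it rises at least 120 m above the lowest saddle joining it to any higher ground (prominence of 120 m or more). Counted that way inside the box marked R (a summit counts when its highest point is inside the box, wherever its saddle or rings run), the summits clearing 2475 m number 1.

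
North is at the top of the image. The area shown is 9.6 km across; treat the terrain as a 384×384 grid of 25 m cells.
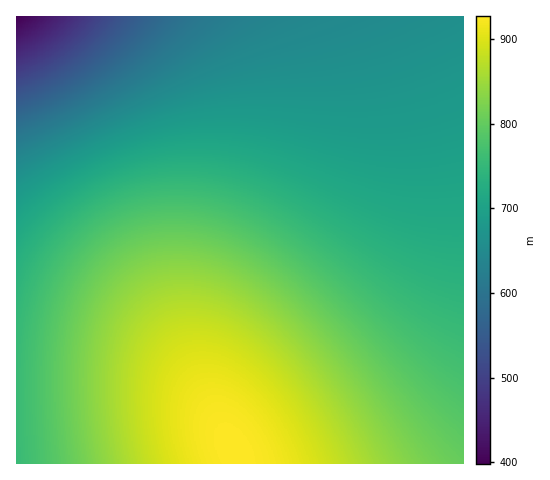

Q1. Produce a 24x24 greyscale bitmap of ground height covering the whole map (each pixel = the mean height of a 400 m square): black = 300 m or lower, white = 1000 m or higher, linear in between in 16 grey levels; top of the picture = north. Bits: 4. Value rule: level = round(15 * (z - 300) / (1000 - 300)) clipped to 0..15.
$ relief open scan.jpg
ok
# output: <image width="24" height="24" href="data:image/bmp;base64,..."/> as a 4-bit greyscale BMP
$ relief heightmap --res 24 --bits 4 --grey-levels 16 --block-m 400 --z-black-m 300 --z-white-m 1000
<image width="24" height="24" href="data:image/bmp;base64,Qk2WAQAAAAAAAHYAAAAoAAAAGAAAABgAAAABAAQAAAAAACABAAATCwAAEwsAABAAAAAAAAAAAAAAABEREQAiIiIAMzMzAERERABVVVUAZmZmAHd3dwCIiIgAmZmZAKqqqgC7u7sAzMzMAN3d3QDu7u4A////AKq7vM3d3d3d3My7u6q7zM3d3d3dzMy7u6q7zM3d3d3dzMu7u6q7zM3d3d3czLu7qqq7zM3d3d3MzLu6qqq7zM3d3dzMy7uqqqq7zMzd3czMu7qqqqq7vMzMzMzLu6qqqqq7vMzMzMy7uqqqqqqru8zMzLu7qqqqmZqru7vMu7u6qqqZmZqqu7u7u7qqqqmZmZmqqru7u6qqqZmZmZmaqqqqqqqpmZmZmYmZmqqqqqmZmZmZmYiJmZmZmZmZmZmZmXiIiZmZmZmZmYiIiXd4iImZmZmIiIiIiGZ3eIiIiIiIiIiIiFZmd3iIiIiIiIiIiFVWZ3d4iIiIiIiIiERVZmd3d4iIiIiIiDRFVmZ3d3d4iIiIiDNEVWZnd3d3d4iIiA=="/>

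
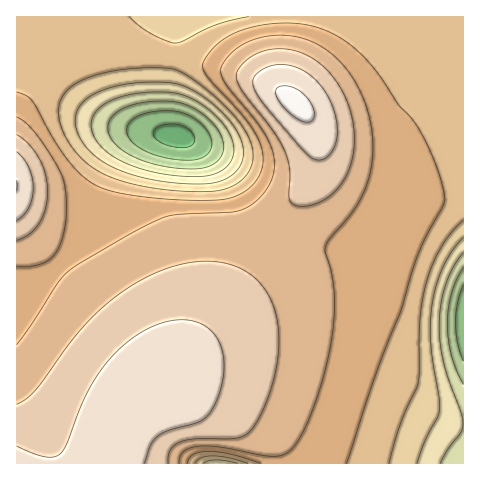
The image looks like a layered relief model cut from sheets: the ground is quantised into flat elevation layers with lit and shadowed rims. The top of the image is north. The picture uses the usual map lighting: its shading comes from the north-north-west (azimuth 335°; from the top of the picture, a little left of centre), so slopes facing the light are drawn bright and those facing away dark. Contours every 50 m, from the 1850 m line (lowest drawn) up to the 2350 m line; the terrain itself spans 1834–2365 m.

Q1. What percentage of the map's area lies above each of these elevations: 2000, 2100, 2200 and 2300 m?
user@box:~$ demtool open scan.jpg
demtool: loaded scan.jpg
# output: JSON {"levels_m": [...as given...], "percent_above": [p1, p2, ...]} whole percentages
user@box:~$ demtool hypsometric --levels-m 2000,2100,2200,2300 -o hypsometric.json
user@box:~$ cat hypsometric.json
{"levels_m": [2000, 2100, 2200, 2300], "percent_above": [94, 84, 46, 11]}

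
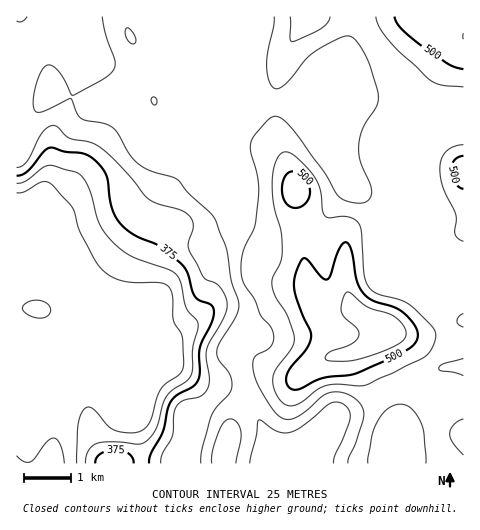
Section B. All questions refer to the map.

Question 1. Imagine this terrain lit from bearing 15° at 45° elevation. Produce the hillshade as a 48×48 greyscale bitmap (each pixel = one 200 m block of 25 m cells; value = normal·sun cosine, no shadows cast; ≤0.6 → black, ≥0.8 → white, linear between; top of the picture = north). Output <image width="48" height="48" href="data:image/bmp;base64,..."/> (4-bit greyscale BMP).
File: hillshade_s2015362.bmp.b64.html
<image width="48" height="48" href="data:image/bmp;base64,Qk32BAAAAAAAAHYAAAAoAAAAMAAAADAAAAABAAQAAAAAAIAEAAATCwAAEwsAABAAAAAAAAAAAAAAABEREQAiIiIAMzMzAERERABVVVUAZmZmAHd3dwCIiIgAmZmZAKqqqgC7u7sAzMzMAN3d3QDu7u4A////AIiIdmis3cqYmId4iIiIiIiIiYh3eJmId4iIdnis7suZmIeIiIiIiIiImYh3iJmId4d3d3m87typmIiIiIh3ZniImYiIiZmId3d3d3irzMuph3iImZl1RGeIiIiJmpmIiHd3d4mqqqqYd3iJqqlkM0V4iIiJqqmIiXeIiImqmYiHeIiZqphUNERXdmeJqpmIiIiIiImZmIiIm7qZqoZUREREQ0Z5mZiIiIiIiJmYiIiJvcuZmHZVVUQyEjV4iIiIiIiIiJmYiIiJvcqHh3ZmZlQhATV3iIiIiIiIiJmYiIiJqpdmZ2d4iHVCIjRWd4iIiIiIiImYiIiImHVVZneJmphlVUQ0VniIiIiIiIiIiIiIh2VmZ3iZqqmId2VDNFeIiHd3iIiJmIiId2eIiIiZmZmZmYdUNFeIiHd3iIiImIiId3iZmIiId3eJmYd2Z4iIiGZniIiIiIiIdmeZmYh3ZmZ4h3eJq7qpiGZ3iIiIiIiIdlZ4mYh2ZVZndmis3dupiIiImZiIh3eIdlVnh3dmVVZ4h5vu/supmZmqqpiHdnd3dlVWZmZmZmeZib7/7bqZmqqqqZh2ZmZmZVVVVVVndnmqis3cu6mZmZqqmYdmZmZVRFVmVVZ4h4mpiry6mZiIiImYiHZmZmVUM0ZmZmeIiJqpiaqYiIiIh4iIh2ZmZlVEM0Z3Z3iIiJqpiamYiId3d4iIh2d2ZVVVVWd3Z4mYh4mZmqmIiId3ZoiId3dmVVVWZ3h3d4mYd5mZmqmIiId3dpmId3ZlVVZneIh3d4mHeJmZmqmIiIiId5iId3ZlVmZ3d3d3eIiHd4mZq7mIiImYiIiHd3ZmZmd2ZmZniIh2ZniavLqIiIiYd2d3ZmZmZ3d2ZVVniIh2VWeavLqYiIiHZlZmZmZnd3d2ZVV4iIh2VWiaqpmIiIh2VTRVVmZnd3ZmZmeJiId2aJq6mIh4iIh2VRNFVmZmZmVVZ4mZiHdniszKiId4iIh2VSNEVWZVVURVZ4iIh3Z4m925iId4mIh3d1VVVERERFVWeIiIh2d4m8yoiIeJmIiImoZlRDNEVWZ4iIiId3eIq7qIiIiJiIiJvJdlVDRFZneIiIiHd4iJq6mIiIiIiIiJvJhlVVVWZ3eIiIh3d4mZqpiIiIiIiIiJmohlVmZmZ3eIiIh3eImZqYiIiIiIiIiIiIdlVnd3d3eIiIiHeIiZmIiIiIiIiIiIiIh2Z4iHd3iIiIiIiIiIiIiIiIiIiIh3d4h3eJmYiIiJmYiIiIiHiIiIiIiIiHZmZoiJmZmZmZmZmYh4iIh3eIiIiIh3h2ZVVYiJqYmZmYmZmHd4iYh3Z4iIiIh3d2ZlVYiJqIiIiIiZl2Z4mYh3Z3iIiId3dmZlVXiJmIiIdneIhmeIiIiHd2eIiId3ZlVVVXiIiIiHZniYd3iIiIiIh2ZniHd2ZVVWZneIiIiHZomYeJmIiIiIh2ZWd3dmVVVnd3iIiIiHZ5mYiZmIiIiIh3Zmd3dlVVZ3iHiIiIiHeJmIiZiIiIiId3Zmd3dlVWd4iA=="/>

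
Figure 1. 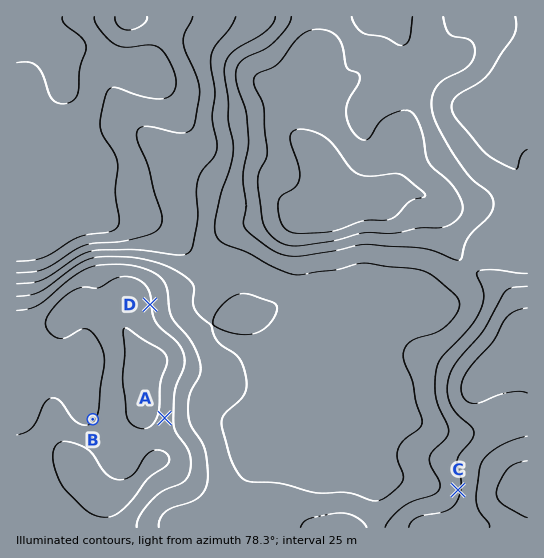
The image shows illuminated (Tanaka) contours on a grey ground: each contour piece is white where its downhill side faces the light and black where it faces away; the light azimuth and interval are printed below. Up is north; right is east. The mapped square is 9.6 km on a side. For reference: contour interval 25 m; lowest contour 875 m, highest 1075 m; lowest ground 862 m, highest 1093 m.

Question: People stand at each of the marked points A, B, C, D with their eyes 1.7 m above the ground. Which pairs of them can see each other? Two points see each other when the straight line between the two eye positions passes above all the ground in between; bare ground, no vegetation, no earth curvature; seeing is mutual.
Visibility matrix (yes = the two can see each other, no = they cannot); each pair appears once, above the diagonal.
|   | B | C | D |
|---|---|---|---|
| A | no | yes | no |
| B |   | no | no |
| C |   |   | yes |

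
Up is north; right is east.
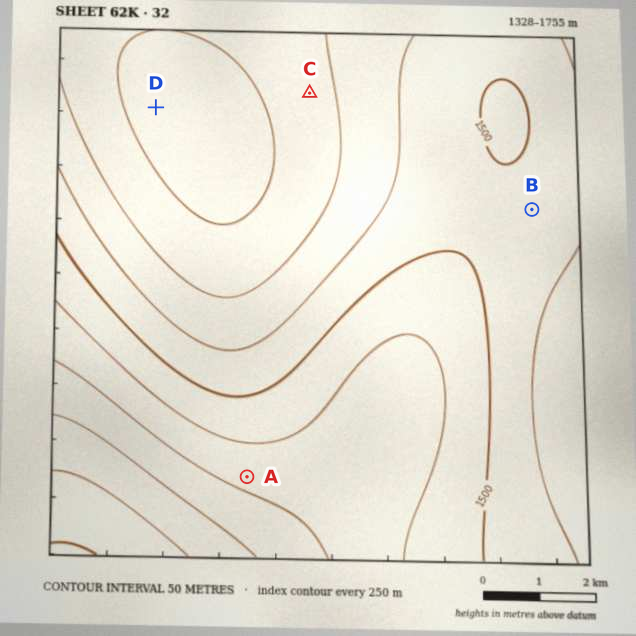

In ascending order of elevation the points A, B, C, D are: D C B A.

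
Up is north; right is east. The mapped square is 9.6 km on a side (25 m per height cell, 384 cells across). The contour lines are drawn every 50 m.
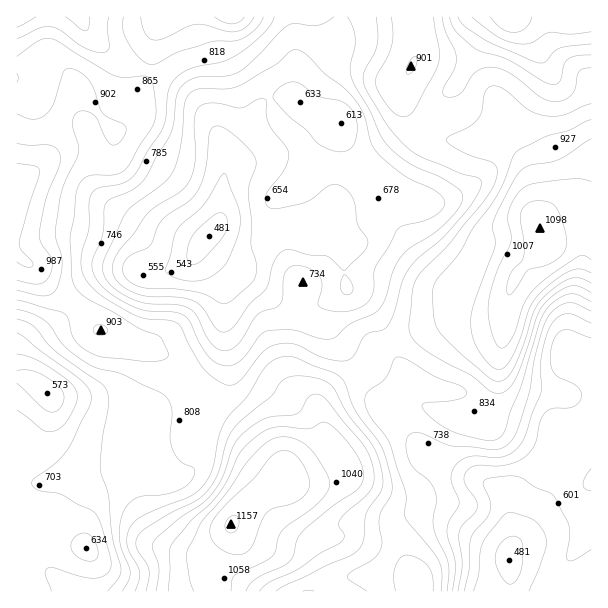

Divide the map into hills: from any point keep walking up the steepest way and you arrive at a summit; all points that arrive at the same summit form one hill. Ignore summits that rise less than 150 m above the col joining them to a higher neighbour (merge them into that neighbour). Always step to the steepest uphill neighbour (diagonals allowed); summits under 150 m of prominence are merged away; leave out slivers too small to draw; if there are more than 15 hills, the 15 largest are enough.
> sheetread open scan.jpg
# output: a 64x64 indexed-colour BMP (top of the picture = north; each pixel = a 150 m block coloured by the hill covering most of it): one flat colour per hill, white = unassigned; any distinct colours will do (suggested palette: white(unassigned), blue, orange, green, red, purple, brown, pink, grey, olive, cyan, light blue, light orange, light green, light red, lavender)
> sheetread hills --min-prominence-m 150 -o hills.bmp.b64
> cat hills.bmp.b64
<image width="64" height="64" href="data:image/bmp;base64,Qk12CAAAAAAAAHYAAAAoAAAAQAAAAEAAAAABAAQAAAAAAAAIAAATCwAAEwsAABAAAAAAAAAA////ALR3HwAOf/8ALKAsACgn1gC9Z5QAS1aMAMJ34wB/f38AIr28AM++FwDox64AeLv/AIrfmACWmP8A1bDFABERERERERERERERERERERERERERERERERERERERERERERERERERERERERERERERERERERERERERERERERERERERERERERERERERERERERERERERERERERERERERERERERERERERERERERERERERERERERERERERERERERERERERERERERERERERERERERERERERERERERERERERERERERERERExERERERERERERERERERERERERERERERERERERERMzMzERERERERERERERERERERERERERERERERIRERERMzMzEREREREREREREREREREREREREREREREREiEREREzMzMRERERERERERERERERERERERERERERERESIhERETMzMzERERERERERERERERERERERERERERERERIiERERMzMzMRERERERERERERERERERERERERERERERIiIhEREzMzMzERERERERERERERERERERERERERERERIiIiIRETMzMzMxERERERERERERERERERERERERERESIiIiIhERMzMzMzMzMRMzMREREREREREREREREREREiIiIiIiIREzMzMzMzMzMzMzERERERERERERERERERIiIiIiIiIhETMzMzMzMzMzMzMRERERERERERERERERIiIiIiIiIiERMzMzMzMzMzMzMxERERERERERERERERIiIiIiIiIiIREzMzMzMzMzMzMzMRERERERERERERERIiIiIiIiIiIhETMzMzMzMzMzMzMxERERERERERERESIiIiIiIiIiIiIhMzMzMzMzMzMzMzMRERERERERERESIiIiIiIiIiIiIiIzMzMzMzMzMzMzMxERERERERERERIiIiIiIiIiIiIiIjMzMzMzMzMzMzMzMRERERERERERESIiIiIiIiIiIiIiMzMzMzMzMzMzMzMxERERERERERERIiIiIiIiIiIiIiIzMzMzMzMzMzMzMzERERERERERERESIiIiIiIiIiIiIjMzMzMzMzMzMzMzMRERERERERERERIiIiIiIiIiIiIiMzMzMzMzMzMzMzMxEREREREREREREiIiIiIiIiIiIiIzMzMzMzMzMzMzMzEREREREREREREiIiIiIiIiIiIiIjMzMzMzMzMzMzMzMREREREREREREiIiIiIiIiIiIiIiMzMzMzMzMzMzMzMxERERERERERESIiIiIiIiIiIiIiIzMzMzMzMzMzMzMzERERERERERERIiIiIiIiIiIiIiIjMzMzMzMzMzMzMzMRERERERERERIiIiIiIiIiIiIiIiMzMzMzMzMzMzMzMxERERERERERIiIiIiIiIiIiIiIiIzMzMzMzMzMzMzMzEREREREREREiIiIiIiIiIiIiIiIjMzMzMzMzMzMzMzMRERERERERIiIiIiIiIiIiIiIiIiMzMzMzMzMzMzMzMxEREREREREiIiIiIiIiIiIiIiIiIzMzMzMzMzMzMzMxERERERERESIiIiIiIiIiIiIiIiIjMzMzMzMzMzMzMxERERERERERIiIiIiIiIiIiIiIiIiMzMzMzMzMzMzMxEREREREREREiIiIiIiIiIiIiIiIiIzMzMzMzMzMzMzMRERERERERESIiIiIiIiIiIiIiIiIjMzMzMzMzMzMzMxERERERERERIiIiIiIiIiIiIiIiIiMzMzMzMzMzMzMzMRERERERERIiIiIiIiIiIiIiIiIiIzMzMzMzMzMzMzMzERERERERIiIiIiIiIiIiIiIiIiIjMzMzMzMzMzMzMzMREREREREiIiIiIiIiIiIiIiIiIiMzMzMzMzMzMzMzMxERERERESIiIiIiIiIiIiIiIiIiIzMzMzMzMzMzMzMzEREREREREiIiIiIiIiIiIiIiIiIjMzMzMzMzMzMzMzMRERERERESIiIiIiIiIiIiIiIiIiMzMzMzMzMzMzMzMxERERERERIiIiIiIiIiIiIiIiIiIzMzMzMzMzMzMzMzEREREREREiIiIiIiIiIiIiIiIiIjMzMzMzMzMzMzMzMRERERERESIiIiIiIiIiIiIiIiIiMzMzMzMzMzMzMzMzERERERERIiIiIiIiIiIiIiIiIiIzMzMzMzMzMzMzMzMxEREREREiIiIiIiIiIiIiIiIiIjMzMzMzMzMzMzMzMzMRERERESIiIiIiIiIiIiIiIiIiMzMzMzMzMzMzMzMzMxERERESIiIiIiIiIiIiIiIiIiIzMzMzMzMzMzMzMzMzMREREiIiIiIiIiIiIiIiIiIiIjMzMzMzMzMzMzMzMzMzERIiIiIiIiIiIiIiIiIiIiIiMzMzMzMzMzMzMzMzMzMzMiIiIiIiIiIiIiIiIiIiIiIzMzMzMzMzMzMzMzMzMzMyIiIiIiIiIiIiIiIiIiIiIjMzMzMzMzMzMzMzMzMzMzEiIiIiIiIiIiIiIiIiIiIiMzMzMzMzMzMzMzMzMzMzMRIiIiIiIiIiIiIiIiIiIiIzMzMzMzMzMzMzMzMzMzMxESIiIiIiIiIiIiIiIiIiIjMzMzMzMzMzMzMzMzMzMzEREiIiIiIiIiIiIiIiIiIiMzMzMzMzMzMzMzMzMzMzMRERIiIiIiIiIiIiIiIiIiIzMzMzMzMzMzMzMzMzMzMxEREiIiIiIiIiIiIiIiIiIjMzMzMzMzMzMzMzMzMzMzERESIiIiIiIiIiIiIiIiIi"/>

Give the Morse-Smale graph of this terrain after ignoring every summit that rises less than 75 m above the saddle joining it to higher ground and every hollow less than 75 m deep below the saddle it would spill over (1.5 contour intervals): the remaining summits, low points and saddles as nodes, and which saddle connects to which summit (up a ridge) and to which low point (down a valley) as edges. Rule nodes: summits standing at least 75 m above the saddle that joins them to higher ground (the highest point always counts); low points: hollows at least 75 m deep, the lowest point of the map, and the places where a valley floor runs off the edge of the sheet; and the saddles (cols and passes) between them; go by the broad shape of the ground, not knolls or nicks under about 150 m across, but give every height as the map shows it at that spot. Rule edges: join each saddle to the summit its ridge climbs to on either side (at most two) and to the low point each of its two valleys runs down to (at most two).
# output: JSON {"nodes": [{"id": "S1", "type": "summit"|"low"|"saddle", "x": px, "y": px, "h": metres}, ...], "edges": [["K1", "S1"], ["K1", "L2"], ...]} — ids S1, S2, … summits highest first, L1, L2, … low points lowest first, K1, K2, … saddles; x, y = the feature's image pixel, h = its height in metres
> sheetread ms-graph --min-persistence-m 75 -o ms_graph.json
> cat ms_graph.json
{"nodes": [
{"id": "S1", "type": "summit", "x": 231, "y": 524, "h": 1157},
{"id": "S2", "type": "summit", "x": 540, "y": 228, "h": 1098},
{"id": "S3", "type": "summit", "x": 17, "y": 191, "h": 1034},
{"id": "S4", "type": "summit", "x": 230, "y": 17, "h": 987},
{"id": "L1", "type": "low", "x": 209, "y": 236, "h": 481},
{"id": "L2", "type": "low", "x": 509, "y": 560, "h": 481},
{"id": "L3", "type": "low", "x": 510, "y": 17, "h": 553},
{"id": "L4", "type": "low", "x": 47, "y": 395, "h": 573},
{"id": "L5", "type": "low", "x": 17, "y": 17, "h": 716},
{"id": "K1", "type": "saddle", "x": 149, "y": 71, "h": 847},
{"id": "K2", "type": "saddle", "x": 390, "y": 551, "h": 844},
{"id": "K3", "type": "saddle", "x": 419, "y": 125, "h": 837},
{"id": "K4", "type": "saddle", "x": 191, "y": 380, "h": 829},
{"id": "K5", "type": "saddle", "x": 387, "y": 341, "h": 808},
{"id": "K6", "type": "saddle", "x": 270, "y": 99, "h": 650},
{"id": "K7", "type": "saddle", "x": 579, "y": 426, "h": 621}],
"edges": [["K1", "S3"], ["K1", "S4"], ["K1", "L1"], ["K1", "L5"], ["K2", "S1"], ["K2", "L1"], ["K2", "L2"], ["K3", "S2"], ["K3", "L1"], ["K3", "L3"], ["K4", "S1"], ["K4", "S3"], ["K4", "L1"], ["K4", "L4"], ["K5", "S1"], ["K5", "S2"], ["K5", "L1"], ["K5", "L2"], ["K6", "S1"], ["K6", "S4"], ["K6", "L1"], ["K7", "S1"], ["K7", "S2"], ["K7", "L2"]]}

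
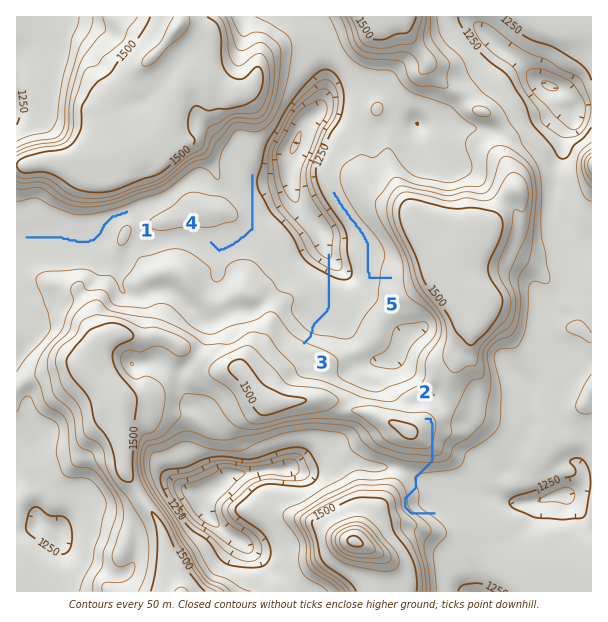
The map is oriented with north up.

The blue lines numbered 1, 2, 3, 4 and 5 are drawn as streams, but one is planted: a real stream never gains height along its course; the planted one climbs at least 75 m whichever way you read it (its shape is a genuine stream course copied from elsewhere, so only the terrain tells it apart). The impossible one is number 2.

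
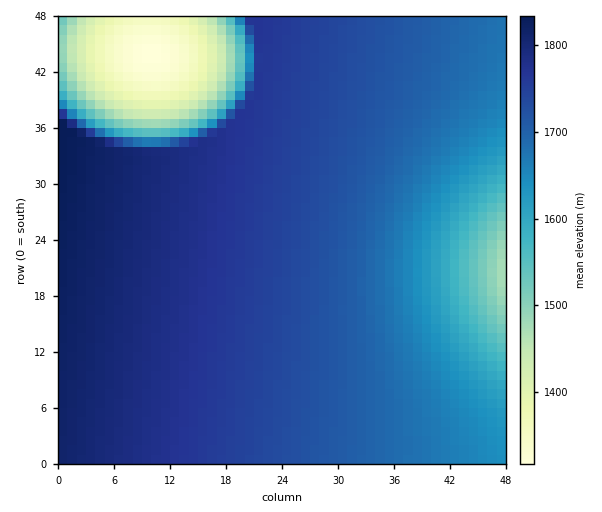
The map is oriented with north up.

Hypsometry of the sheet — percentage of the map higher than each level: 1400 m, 95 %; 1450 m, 93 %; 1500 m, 91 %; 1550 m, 89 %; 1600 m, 85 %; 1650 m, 78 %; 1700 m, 62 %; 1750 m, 36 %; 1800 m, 11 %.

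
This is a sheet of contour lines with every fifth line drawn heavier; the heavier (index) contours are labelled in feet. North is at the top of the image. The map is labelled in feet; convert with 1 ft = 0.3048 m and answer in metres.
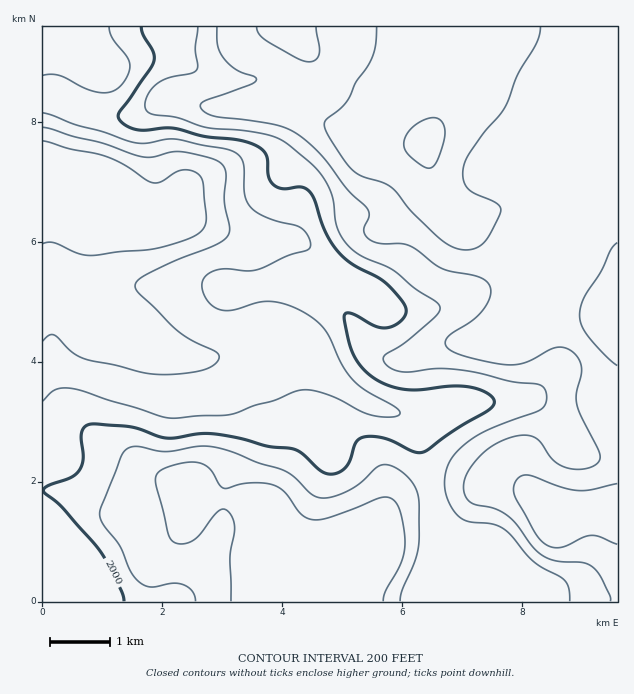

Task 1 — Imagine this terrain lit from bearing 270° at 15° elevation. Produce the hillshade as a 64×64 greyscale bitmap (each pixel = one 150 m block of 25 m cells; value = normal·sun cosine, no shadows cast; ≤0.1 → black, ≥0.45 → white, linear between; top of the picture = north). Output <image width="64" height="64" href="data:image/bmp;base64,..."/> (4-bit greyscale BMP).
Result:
<image width="64" height="64" href="data:image/bmp;base64,Qk12CAAAAAAAAHYAAAAoAAAAQAAAAEAAAAABAAQAAAAAAAAIAAATCwAAEwsAABAAAAAAAAAAAAAAABEREQAiIiIAMzMzAERERABVVVUAZmZmAHd3dwCIiIgAmZmZAKqqqgC7u7sAzMzMAN3d3QDu7u4A////AHZmd4zuuXd4mavMqXdmZ3d3dkEAJnd3d3Znd3d53bmHd3d3ne65dniJq8ypd2Znd3d2UgAVd3d3d3d3d3rduYh3d3i+/bh2Z4ibzKh2Zmd3d3djAAN3d3d3d3d3m8upmHd3ed/9qHZneJrMqHdmZ3d3iHQQAWd3d3d3d4q6mZmZd3eL7+yph3dniryod2Zmd3iIhSAAR3d3d3d63bh3iZl3d63uypmYd2Z5u6l3ZmZ3eIiGIAAnd3d3d57+p1V4mXd5zuypmqqHZWiruYdmZneIiHYwACZ3d3d43/6mRGiZd5ztyoiKu5dUV5u6h2VWeIiIdjAAFnd3d4z//pU0V4h5zdy5d4rMqFRGirqXVEZ4iIh2QQAmd4h4rf/9lTRXiKvNy6h3isyoVEaKuoZDNWiZiIZBACaKuYis7+yFRGeIqru6qYeKzLhUVnmqhjIjaJmZh1IAJq3aiKzdynVFaIiZqaqqmJrMp1RGeZl1MRJXmqqYYxAnztuIq8uoZVZ4iIiImrupmsynREZ4iHUxAUaKu6lkEUjf25mruoZUVniIiIiau7qqu6dURWd2ZDESNoq8uWQiWd7bmaqoZERWeIiImaq8y6mql2RFVVVUMiJFiry5ZCNq3tuZmpdTNFeJmZmZqrvLmIiYdVREREREM0WKvLhTNXrd26qZhkM0V4mZmaqqq7qGVomHVEMzRWVUVoq7p1NGis3cuqmGQzRomqqZqqqqqGRFeYdlRERWd2VWiqqGREaKvMzLqYZDNGm7upmqmYiHUzV4h2VVVWeIdlaJmHVUV5mrvLuqh1RFisy6mqqYd2ZDRXiHZmZ3d4h2Znh2VVZ4mZqru6qYdmebzLqaqYZlVURWd3d3d4d4iIdmZlVWd4iZmZqqqqmIibzLqZmYdVVVVVZ3d3eIiHiIh2ZlVWeJmIiIiZqqqZmrzLuZmYdlVVVWZ3d3d4iIeIiHZlVXiZmId3d4maqpmrzMupmIdlVVVWZnd3d4iIh3iHdmZoq7qYdmZniZqZiZvMy6mXdlVWZmZnd3d4iIiHd3dmZ5vMyodlVmeJmZh3ibvLupdlVWZmZmd3d3iJmIh3dmZ5ze3Kh2VmeImZh2Vnm8y6lmVWZmZmd3d3eIiZiId2Z5vv7bmId3eImZh2VEaKvMqnZWZmZmd3d3d4iIiIh3Zorf/bmZmYmZmZiGVDRXm8ypdmZmZnd3d3iIh3eIiHd3nO/rmIqqqqqqmHZURFeby6l3ZmZnd3d3iIiHd3d3d3it7slniru7qqqph2VEV5u7qXdmZmd3d4iJmYd2Zmd4ir3cllaKvMuqqqqYdlVomrqZd2Znd3d3iJmZmHZVZ3iavLp1RorMu6qru6l2Zniaqpl3Z3d3d3iJmqqYdlVniaq6l1RGm8y6qqu7qYd3eJqqqXd3eIh3iImaqph2ZmeJqphlRGi8zLqZmqqpmHd4maqpd3eIiIiImZqpmHdneJmYdlVWis3bqYiJqqmYd4iJqqp3d4iIiIiZmqmYd3eJmYdUVnis3cuYh4iZmYh3iImaqnd3eIiIiJmqmYh2d4mZhlVoq7zMupiIiIiIh3d4iJqpd3d3iIiImaqpmHZ3iZl2Z6zMuqqpmZiHd3d3d3eImql3ZmeIh3iJqqmYd3eJmIeL3uypiImaqYdVVnd3d3iZmXZVVnd3d4maqqmYeImYib7/7Jh3iau6hkRFZ3d3eJmZZlRWd3d3iJmru6mIiIib7//bl3eKvLl1MzVnd3d3iIhlRWd3d3d3iavMy6mYiJv//sqIiJu7qXUzNWd3d2d4iGVWd3d3d3d4rN7cqZmIm+/9uZmaq7qYZUNFZ3d2Zmd3ZVZ3d3d3d3is7u26mYeL7/25mqu7qXZVRFZnd2ZWZ3dlZ3d3d4h2aKzu7cuph3rf/bqau7uXZVVVZnd3ZlZ3d2Znd3d4mXZXnN7u3LmHed/+ypmrupZDRFZnd3ZmZ3d3Znd3d3mpdVab3u/tuYd63/7KmZqqhjI0Vnd3d3d3d3d3d3d3m7l1RorN7/3Kh4vv/sqImZmFMSNXd3d3d3d3d3d3d4q7qGRGiaze7cqZrO/9uYiJmXUhE1d3d3d3d3d3iIiImruXVFeJmrzcy7vN7+ypiImYdSETRnd3d3d3d3eZmYmruoZEaJmYmru7vN3ty5iImZh1MiI1Z3d3d3d3d5qqmau6hkV5qYd4maq83cupiIiZmHVDIjRXd3d3d3d3qqqZqrqGVoq6l3eImau7qpiIiJmZdkMzM0Z3d3d3d3eaqpmau6h3irqYd4iJmZmIiIiIiZmHVERDNGd3d3d3d5mZh4m8y5iJqpiIiIiId3eIiIiJmYdlVVQzVnd3d3d3iIdmeL3+yYiJmIiImYd2d4iIiIiZmHZmZDI2d3d3d3d3ZVVovv/ah3iJmIiZmHd3iId4iImYd3dlMjV3d3d3d3ZURWm+/9qHd4mZiJqpiHd3d3iIiIiId2UyJGd3d3d3dlRFeb3+25iIqqmIiqqYd3d3iId4iIiHZUMjV3d3d3d2VVZ5vd3LqZq8uYeJqpd3d3eIh3eImYd2VDNGd3d3d3dmZ4q8zLuqq83Kh4mZh2Z3d4iHd4iZiHZUMjV3d3d3d3d4mrzLqqq83cqIiIh2Znd3iId3eJmYd2VDJGd3d3d3d4mrzLqZms3uypiIh2Zmd3d4h3d4mZh3dkMjV3d3d3d4mrzLuYiaze7KmIh2ZWZ3d3iHd3iZmHd2UyJGd3d3"/>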